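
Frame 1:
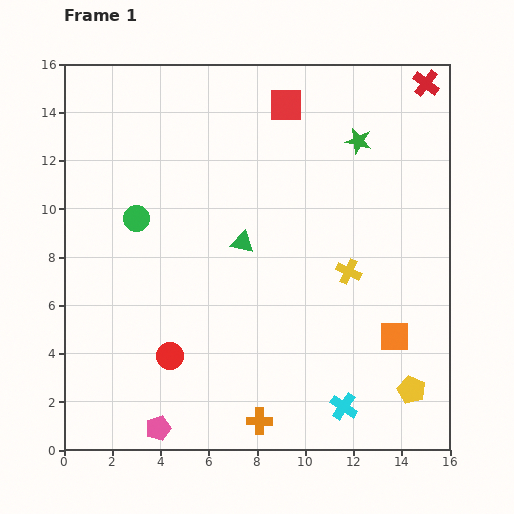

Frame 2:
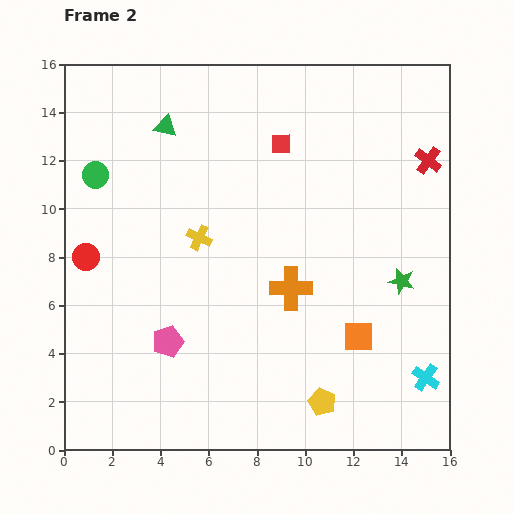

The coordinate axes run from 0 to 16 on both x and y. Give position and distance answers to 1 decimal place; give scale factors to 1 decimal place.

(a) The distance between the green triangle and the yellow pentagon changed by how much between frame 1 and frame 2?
+3.8

Distance in frame 1: 9.3. Distance in frame 2: 13.1.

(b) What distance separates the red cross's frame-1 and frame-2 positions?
3.2

The red cross moved from (15.0, 15.2) to (15.1, 12.0), a distance of √(0.1² + 3.2²) ≈ 3.2.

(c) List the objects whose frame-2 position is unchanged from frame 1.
none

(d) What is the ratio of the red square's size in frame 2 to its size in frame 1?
0.6×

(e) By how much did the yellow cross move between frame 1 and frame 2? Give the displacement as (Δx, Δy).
(-6.2, 1.4)

The yellow cross was at (11.8, 7.4) in frame 1 and (5.6, 8.8) in frame 2.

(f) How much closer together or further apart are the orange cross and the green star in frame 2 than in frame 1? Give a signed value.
-7.7

Distance in frame 1: 12.3. Distance in frame 2: 4.6.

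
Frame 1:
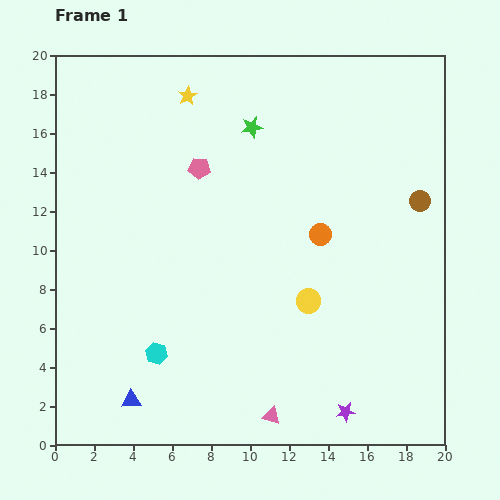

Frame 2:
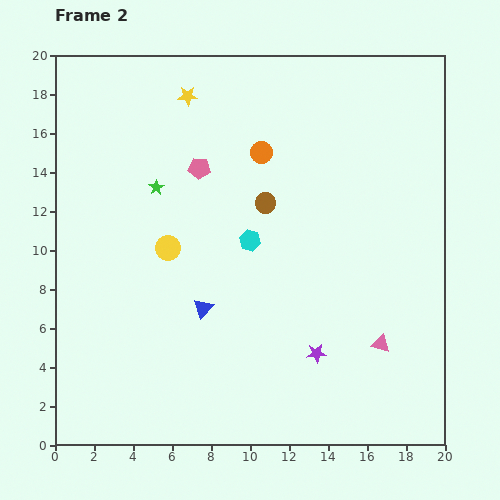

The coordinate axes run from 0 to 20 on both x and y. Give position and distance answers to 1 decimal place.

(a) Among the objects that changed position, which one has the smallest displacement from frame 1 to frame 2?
the purple star

(moved 3.4)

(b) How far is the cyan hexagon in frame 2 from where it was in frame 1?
7.5

The cyan hexagon moved from (5.2, 4.7) to (10.0, 10.5), a distance of √(4.8² + 5.8²) ≈ 7.5.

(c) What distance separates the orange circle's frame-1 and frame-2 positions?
5.2

The orange circle moved from (13.6, 10.8) to (10.6, 15.0), a distance of √(3.0² + 4.2²) ≈ 5.2.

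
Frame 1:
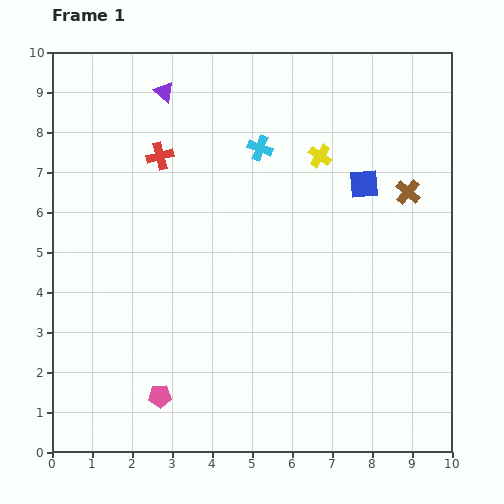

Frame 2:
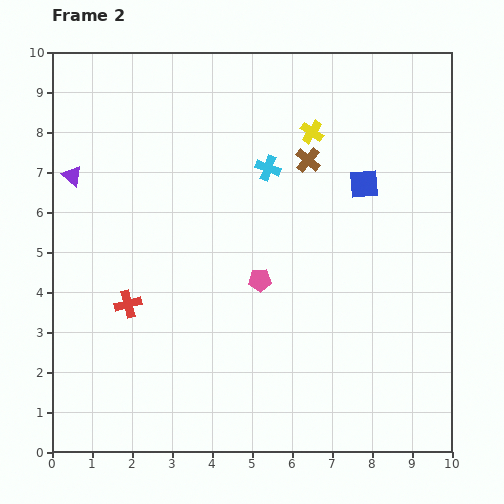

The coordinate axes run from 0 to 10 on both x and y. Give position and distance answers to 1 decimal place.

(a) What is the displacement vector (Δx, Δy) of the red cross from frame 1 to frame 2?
(-0.8, -3.7)

The red cross was at (2.7, 7.4) in frame 1 and (1.9, 3.7) in frame 2.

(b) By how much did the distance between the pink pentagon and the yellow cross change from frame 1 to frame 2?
-3.3

Distance in frame 1: 7.2. Distance in frame 2: 3.9.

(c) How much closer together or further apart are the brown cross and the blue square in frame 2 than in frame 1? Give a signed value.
+0.4

Distance in frame 1: 1.1. Distance in frame 2: 1.5.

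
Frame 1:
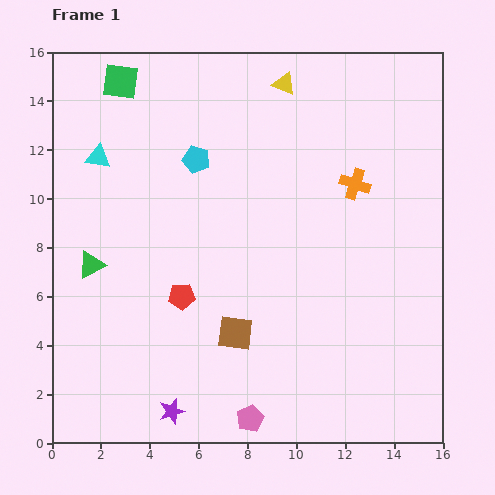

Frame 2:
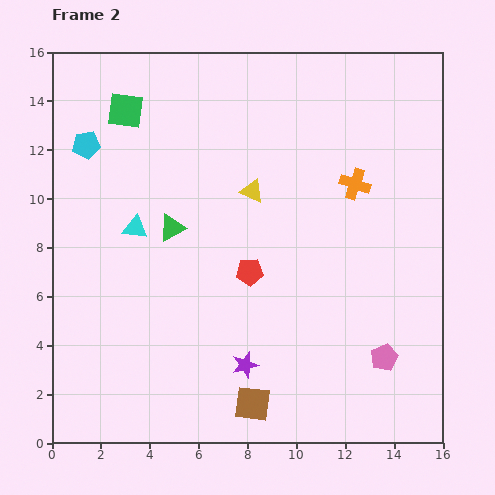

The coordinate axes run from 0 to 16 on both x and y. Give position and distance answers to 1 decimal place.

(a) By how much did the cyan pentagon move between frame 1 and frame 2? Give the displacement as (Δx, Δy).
(-4.5, 0.6)

The cyan pentagon was at (5.9, 11.6) in frame 1 and (1.4, 12.2) in frame 2.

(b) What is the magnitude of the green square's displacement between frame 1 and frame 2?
1.2

The green square moved from (2.8, 14.8) to (3.0, 13.6), a distance of √(0.2² + 1.2²) ≈ 1.2.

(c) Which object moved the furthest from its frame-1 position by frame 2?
the pink pentagon

(moved 6.0; next 4.6)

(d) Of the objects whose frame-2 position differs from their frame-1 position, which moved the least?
the green square

(moved 1.2)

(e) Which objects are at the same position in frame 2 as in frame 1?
the orange cross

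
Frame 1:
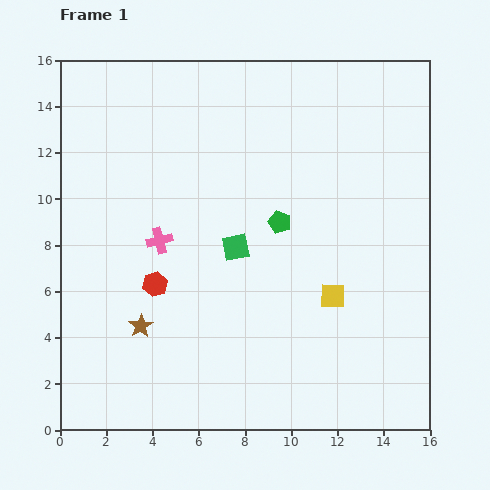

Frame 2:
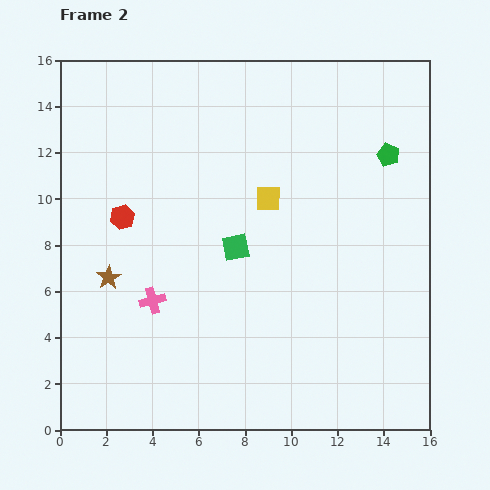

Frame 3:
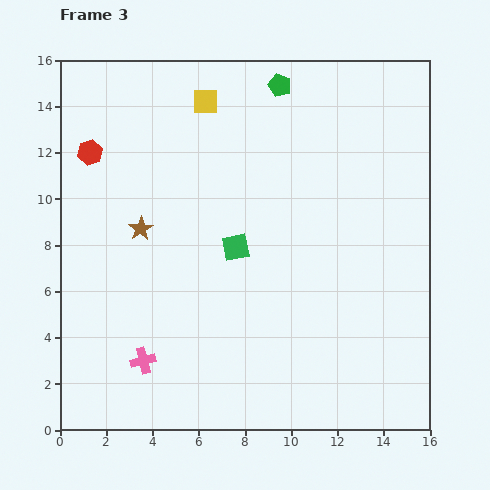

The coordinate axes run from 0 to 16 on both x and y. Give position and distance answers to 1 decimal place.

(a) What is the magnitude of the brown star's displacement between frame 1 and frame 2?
2.5

The brown star moved from (3.5, 4.5) to (2.1, 6.6), a distance of √(1.4² + 2.1²) ≈ 2.5.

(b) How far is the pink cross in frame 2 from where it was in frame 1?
2.6

The pink cross moved from (4.3, 8.2) to (4.0, 5.6), a distance of √(0.3² + 2.6²) ≈ 2.6.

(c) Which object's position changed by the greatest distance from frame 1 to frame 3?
the yellow square

(moved 10.0; next 6.4)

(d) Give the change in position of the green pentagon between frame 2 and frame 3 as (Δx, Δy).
(-4.7, 3.0)

The green pentagon was at (14.2, 11.9) in frame 2 and (9.5, 14.9) in frame 3.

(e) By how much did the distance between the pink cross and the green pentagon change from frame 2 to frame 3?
+1.3

Distance in frame 2: 12.0. Distance in frame 3: 13.3.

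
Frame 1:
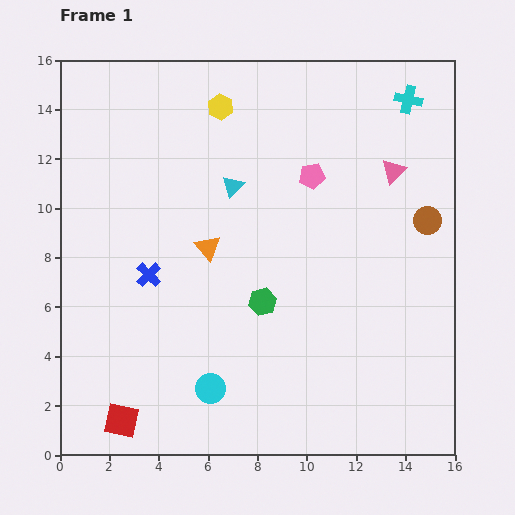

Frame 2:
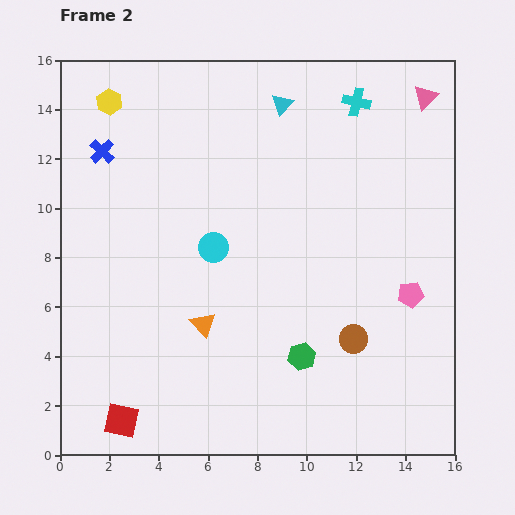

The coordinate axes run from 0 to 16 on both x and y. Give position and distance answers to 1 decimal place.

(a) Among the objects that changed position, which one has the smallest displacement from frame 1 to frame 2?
the cyan cross

(moved 2.1)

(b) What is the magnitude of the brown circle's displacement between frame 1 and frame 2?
5.7

The brown circle moved from (14.9, 9.5) to (11.9, 4.7), a distance of √(3.0² + 4.8²) ≈ 5.7.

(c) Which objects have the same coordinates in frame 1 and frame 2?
the red square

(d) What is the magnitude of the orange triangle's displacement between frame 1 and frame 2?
3.1

The orange triangle moved from (6.0, 8.4) to (5.8, 5.3), a distance of √(0.2² + 3.1²) ≈ 3.1.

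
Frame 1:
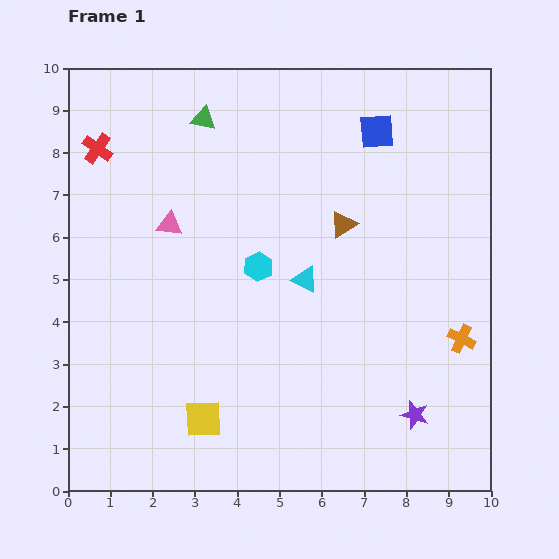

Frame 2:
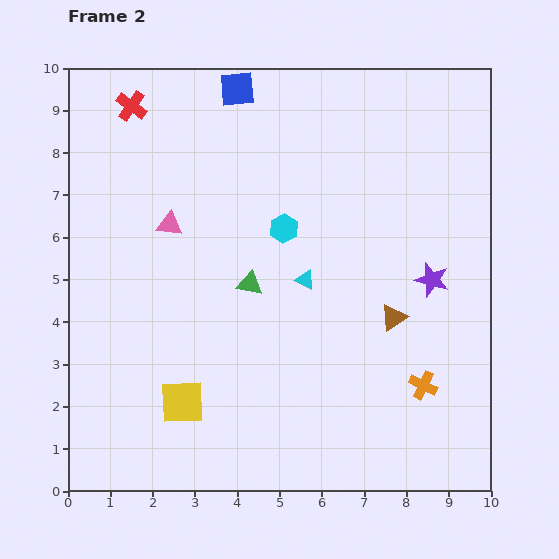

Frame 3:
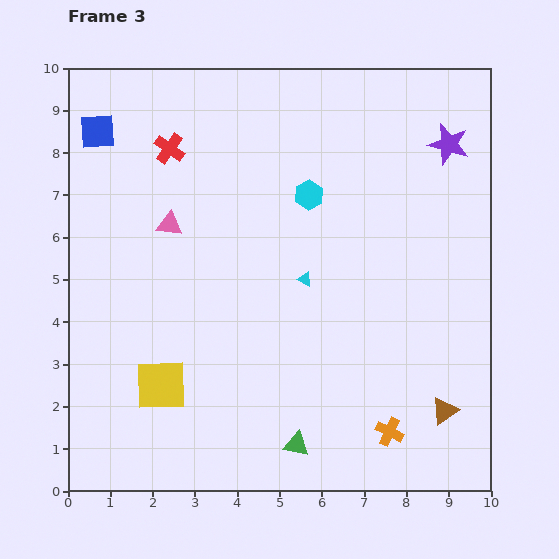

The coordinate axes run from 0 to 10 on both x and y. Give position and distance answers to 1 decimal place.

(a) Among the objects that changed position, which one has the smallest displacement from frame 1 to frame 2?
the yellow square

(moved 0.6)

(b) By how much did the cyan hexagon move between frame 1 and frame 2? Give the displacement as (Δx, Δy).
(0.6, 0.9)

The cyan hexagon was at (4.5, 5.3) in frame 1 and (5.1, 6.2) in frame 2.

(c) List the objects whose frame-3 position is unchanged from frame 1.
the pink triangle, the cyan triangle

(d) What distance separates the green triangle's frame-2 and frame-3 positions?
4.0

The green triangle moved from (4.3, 4.9) to (5.4, 1.1), a distance of √(1.1² + 3.8²) ≈ 4.0.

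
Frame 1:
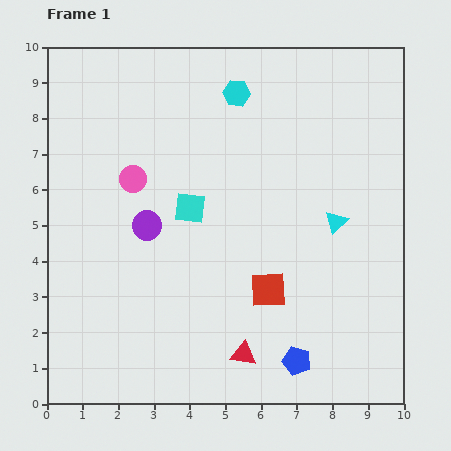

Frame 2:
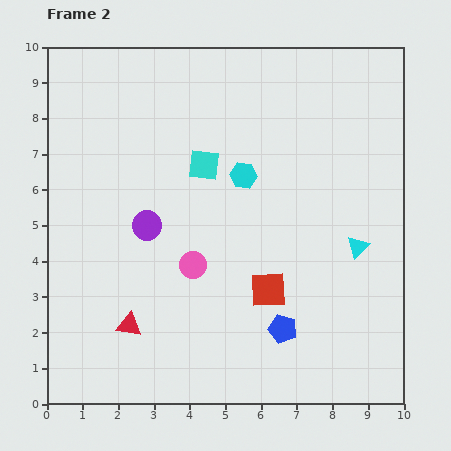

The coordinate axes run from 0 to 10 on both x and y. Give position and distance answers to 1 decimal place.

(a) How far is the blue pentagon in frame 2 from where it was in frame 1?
1.0

The blue pentagon moved from (7.0, 1.2) to (6.6, 2.1), a distance of √(0.4² + 0.9²) ≈ 1.0.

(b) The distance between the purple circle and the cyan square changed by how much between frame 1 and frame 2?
+1.0

Distance in frame 1: 1.3. Distance in frame 2: 2.3.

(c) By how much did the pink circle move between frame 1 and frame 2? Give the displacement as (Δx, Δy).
(1.7, -2.4)

The pink circle was at (2.4, 6.3) in frame 1 and (4.1, 3.9) in frame 2.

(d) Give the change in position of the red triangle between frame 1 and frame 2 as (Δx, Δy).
(-3.2, 0.8)

The red triangle was at (5.5, 1.4) in frame 1 and (2.3, 2.2) in frame 2.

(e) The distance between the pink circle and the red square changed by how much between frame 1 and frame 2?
-2.7

Distance in frame 1: 4.9. Distance in frame 2: 2.2.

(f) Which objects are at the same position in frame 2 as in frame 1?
the red square, the purple circle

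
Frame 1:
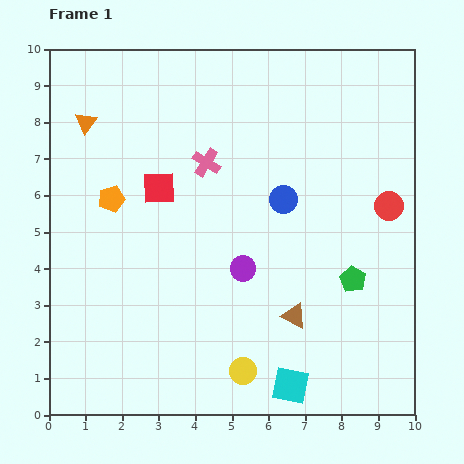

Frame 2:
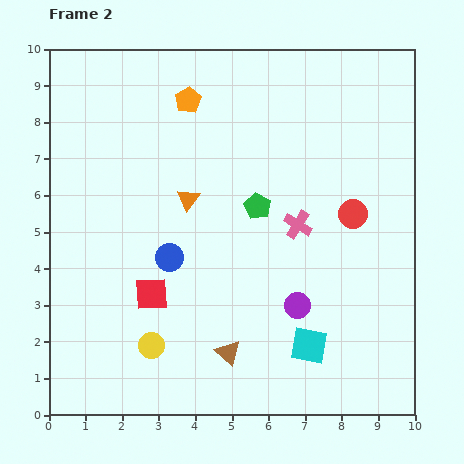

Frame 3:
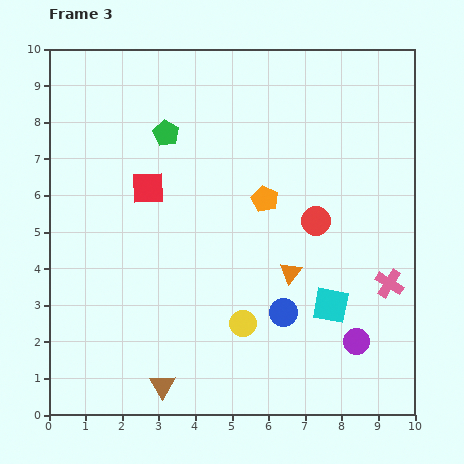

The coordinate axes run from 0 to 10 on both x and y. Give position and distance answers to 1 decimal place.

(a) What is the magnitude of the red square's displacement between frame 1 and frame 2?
2.9

The red square moved from (3.0, 6.2) to (2.8, 3.3), a distance of √(0.2² + 2.9²) ≈ 2.9.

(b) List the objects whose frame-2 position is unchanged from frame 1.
none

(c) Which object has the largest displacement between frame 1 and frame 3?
the orange triangle

(moved 6.9; next 6.5)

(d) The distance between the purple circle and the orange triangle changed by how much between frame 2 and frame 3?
-1.6

Distance in frame 2: 4.2. Distance in frame 3: 2.6.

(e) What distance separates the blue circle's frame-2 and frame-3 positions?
3.4

The blue circle moved from (3.3, 4.3) to (6.4, 2.8), a distance of √(3.1² + 1.5²) ≈ 3.4.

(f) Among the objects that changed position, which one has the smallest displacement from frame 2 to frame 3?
the red circle

(moved 1.0)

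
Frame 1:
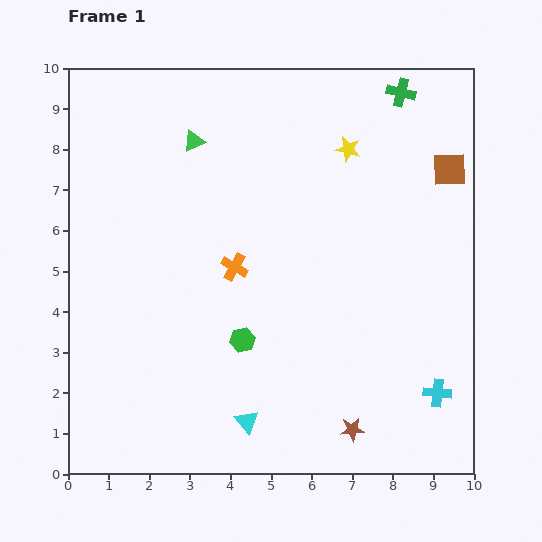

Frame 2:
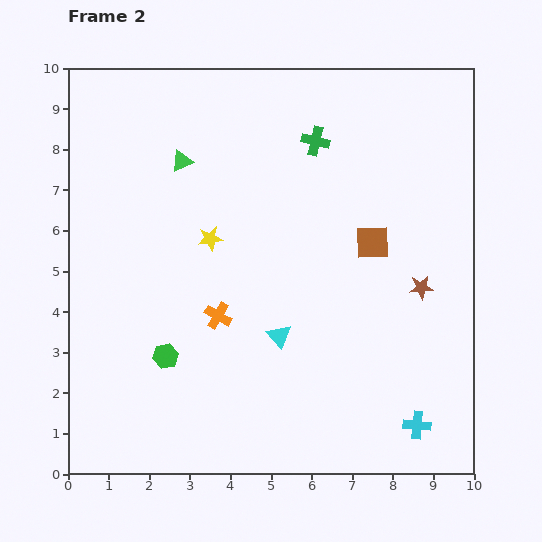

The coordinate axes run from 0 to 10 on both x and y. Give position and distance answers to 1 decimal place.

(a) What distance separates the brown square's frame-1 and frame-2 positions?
2.6

The brown square moved from (9.4, 7.5) to (7.5, 5.7), a distance of √(1.9² + 1.8²) ≈ 2.6.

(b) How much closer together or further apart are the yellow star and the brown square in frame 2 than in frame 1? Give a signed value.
+1.5

Distance in frame 1: 2.5. Distance in frame 2: 4.0.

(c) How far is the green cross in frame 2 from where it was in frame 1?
2.4

The green cross moved from (8.2, 9.4) to (6.1, 8.2), a distance of √(2.1² + 1.2²) ≈ 2.4.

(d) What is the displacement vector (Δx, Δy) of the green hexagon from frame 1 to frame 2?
(-1.9, -0.4)

The green hexagon was at (4.3, 3.3) in frame 1 and (2.4, 2.9) in frame 2.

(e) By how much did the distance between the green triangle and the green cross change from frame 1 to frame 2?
-1.9

Distance in frame 1: 5.2. Distance in frame 2: 3.3.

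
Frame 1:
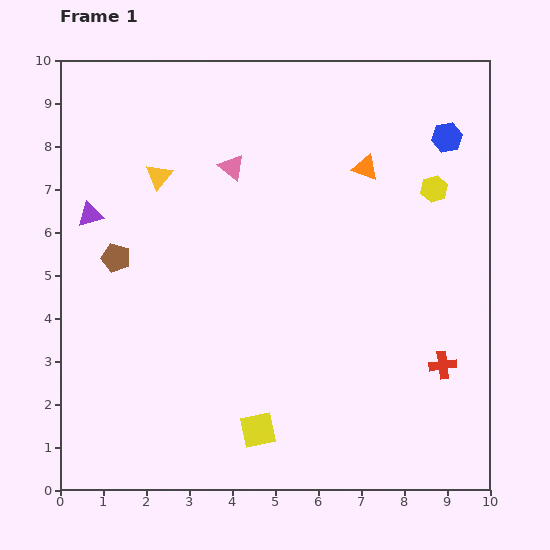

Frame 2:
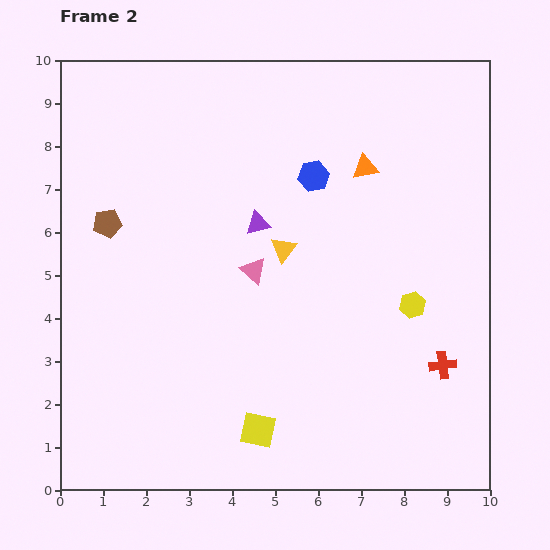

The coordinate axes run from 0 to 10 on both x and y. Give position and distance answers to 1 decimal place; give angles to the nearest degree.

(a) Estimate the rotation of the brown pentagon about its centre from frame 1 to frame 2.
26° counter-clockwise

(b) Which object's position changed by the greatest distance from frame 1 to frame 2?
the purple triangle

(moved 3.9; next 3.4)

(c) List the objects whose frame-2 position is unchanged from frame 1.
the red cross, the yellow square, the orange triangle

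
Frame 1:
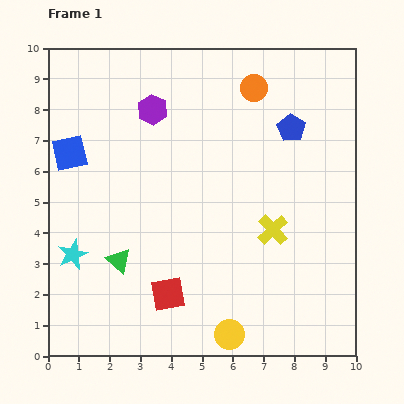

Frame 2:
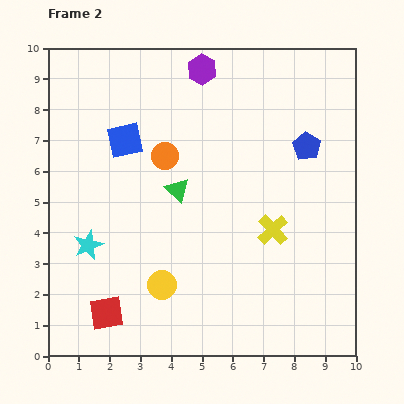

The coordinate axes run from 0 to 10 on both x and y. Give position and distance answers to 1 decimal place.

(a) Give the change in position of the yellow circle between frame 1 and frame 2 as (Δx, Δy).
(-2.2, 1.6)

The yellow circle was at (5.9, 0.7) in frame 1 and (3.7, 2.3) in frame 2.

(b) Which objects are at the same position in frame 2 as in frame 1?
the yellow cross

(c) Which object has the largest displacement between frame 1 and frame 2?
the orange circle

(moved 3.6; next 3.0)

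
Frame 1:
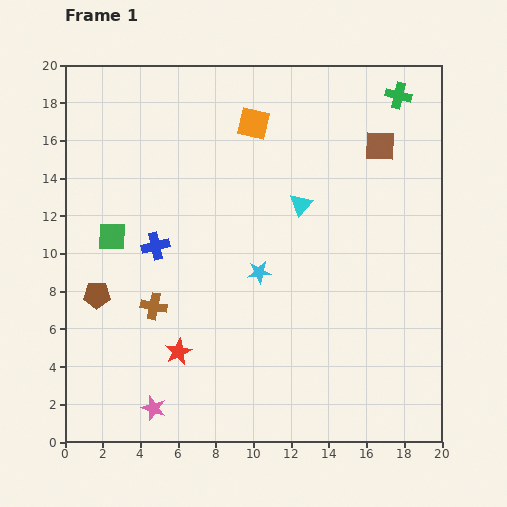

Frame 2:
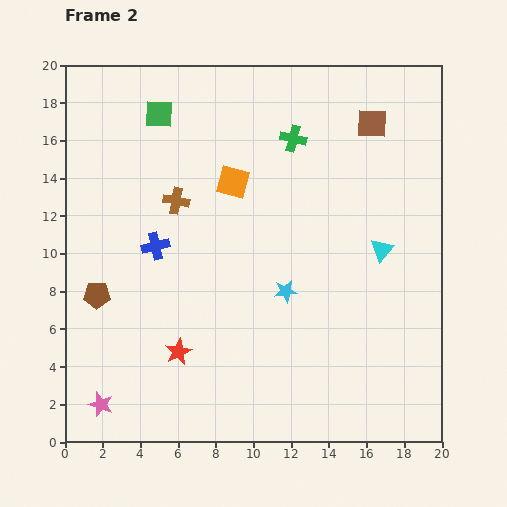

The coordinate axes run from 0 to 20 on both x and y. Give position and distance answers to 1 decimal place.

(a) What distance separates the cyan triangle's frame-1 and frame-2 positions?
4.9

The cyan triangle moved from (12.5, 12.6) to (16.8, 10.2), a distance of √(4.3² + 2.4²) ≈ 4.9.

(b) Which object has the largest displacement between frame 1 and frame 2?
the green square

(moved 7.0; next 6.1)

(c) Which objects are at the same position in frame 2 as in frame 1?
the brown pentagon, the blue cross, the red star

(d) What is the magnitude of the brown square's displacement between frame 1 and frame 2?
1.3

The brown square moved from (16.7, 15.7) to (16.3, 16.9), a distance of √(0.4² + 1.2²) ≈ 1.3.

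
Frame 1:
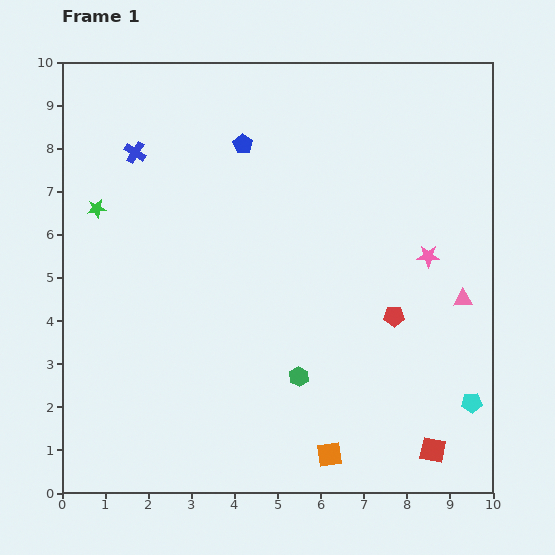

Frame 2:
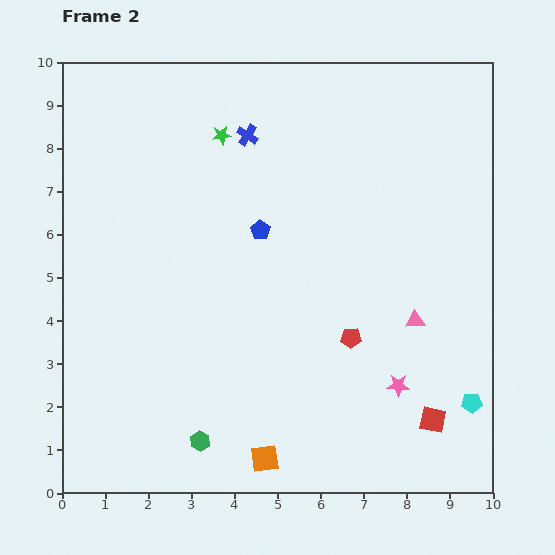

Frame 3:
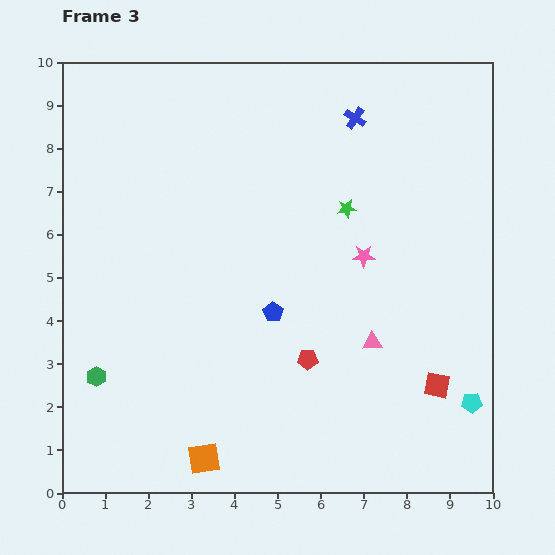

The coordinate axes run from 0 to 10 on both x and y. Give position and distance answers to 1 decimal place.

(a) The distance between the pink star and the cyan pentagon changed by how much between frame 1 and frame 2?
-1.8

Distance in frame 1: 3.5. Distance in frame 2: 1.7.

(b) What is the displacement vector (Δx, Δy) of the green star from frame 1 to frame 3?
(5.8, 0.0)

The green star was at (0.8, 6.6) in frame 1 and (6.6, 6.6) in frame 3.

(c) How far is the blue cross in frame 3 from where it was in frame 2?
2.5

The blue cross moved from (4.3, 8.3) to (6.8, 8.7), a distance of √(2.5² + 0.4²) ≈ 2.5.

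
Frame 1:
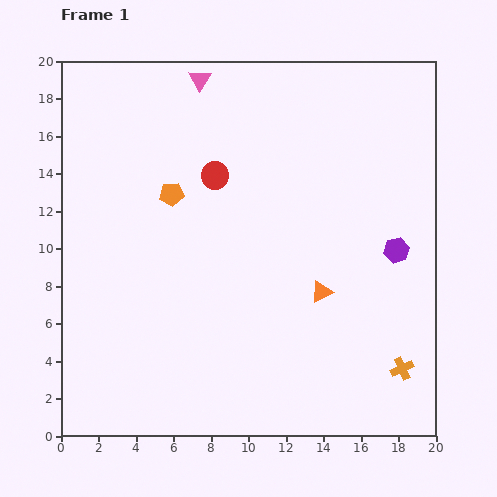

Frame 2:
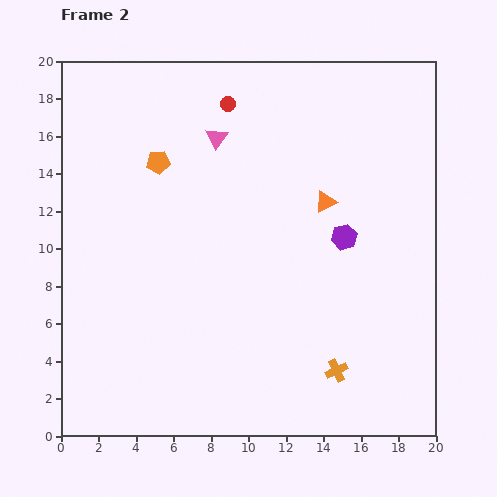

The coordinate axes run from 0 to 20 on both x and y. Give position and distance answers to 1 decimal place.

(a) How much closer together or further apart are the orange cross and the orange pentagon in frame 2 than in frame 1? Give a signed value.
-0.8

Distance in frame 1: 15.4. Distance in frame 2: 14.6.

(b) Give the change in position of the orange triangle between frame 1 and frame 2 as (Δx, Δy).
(0.2, 4.8)

The orange triangle was at (13.9, 7.7) in frame 1 and (14.1, 12.5) in frame 2.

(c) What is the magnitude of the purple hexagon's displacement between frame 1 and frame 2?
2.9

The purple hexagon moved from (17.9, 9.9) to (15.1, 10.6), a distance of √(2.8² + 0.7²) ≈ 2.9.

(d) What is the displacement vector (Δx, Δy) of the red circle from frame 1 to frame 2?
(0.7, 3.8)

The red circle was at (8.2, 13.9) in frame 1 and (8.9, 17.7) in frame 2.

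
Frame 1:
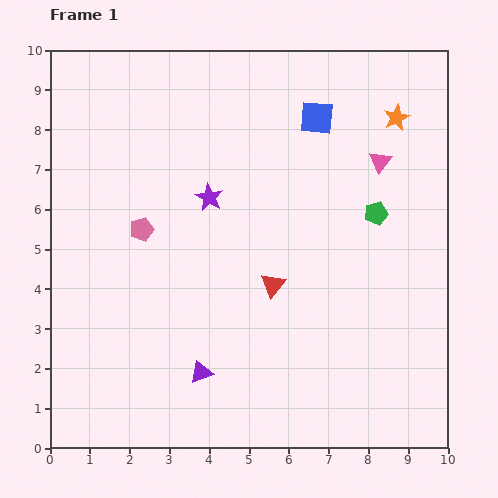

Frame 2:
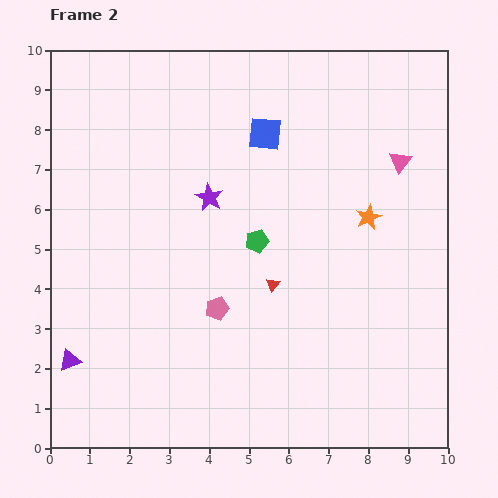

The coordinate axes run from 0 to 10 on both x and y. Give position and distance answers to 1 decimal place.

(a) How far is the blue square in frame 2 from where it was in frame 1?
1.4

The blue square moved from (6.7, 8.3) to (5.4, 7.9), a distance of √(1.3² + 0.4²) ≈ 1.4.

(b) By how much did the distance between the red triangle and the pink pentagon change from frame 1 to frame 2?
-2.1

Distance in frame 1: 3.6. Distance in frame 2: 1.5.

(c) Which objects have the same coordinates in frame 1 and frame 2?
the red triangle, the purple star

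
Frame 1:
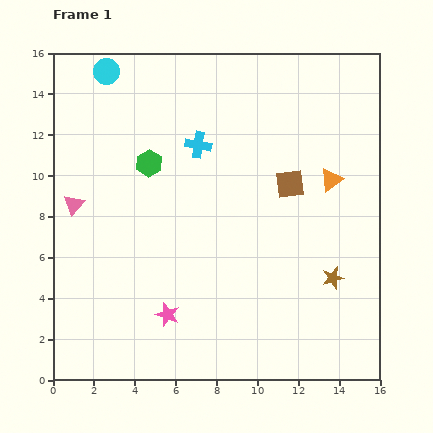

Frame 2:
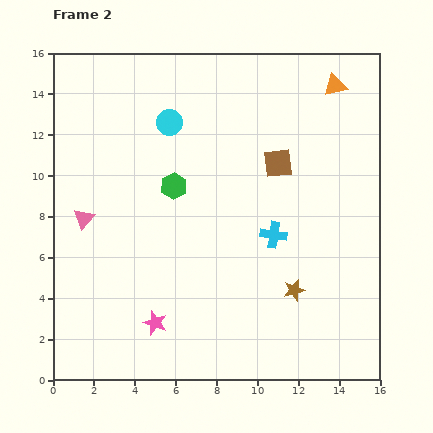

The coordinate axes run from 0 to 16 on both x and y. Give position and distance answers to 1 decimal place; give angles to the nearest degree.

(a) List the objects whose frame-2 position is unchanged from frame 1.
none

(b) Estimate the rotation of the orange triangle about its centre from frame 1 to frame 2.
22° clockwise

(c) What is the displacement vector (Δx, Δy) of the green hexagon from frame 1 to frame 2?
(1.2, -1.1)

The green hexagon was at (4.7, 10.6) in frame 1 and (5.9, 9.5) in frame 2.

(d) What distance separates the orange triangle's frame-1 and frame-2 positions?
4.6

The orange triangle moved from (13.6, 9.8) to (13.8, 14.4), a distance of √(0.2² + 4.6²) ≈ 4.6.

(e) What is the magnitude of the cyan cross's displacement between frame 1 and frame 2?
5.7

The cyan cross moved from (7.1, 11.5) to (10.8, 7.1), a distance of √(3.7² + 4.4²) ≈ 5.7.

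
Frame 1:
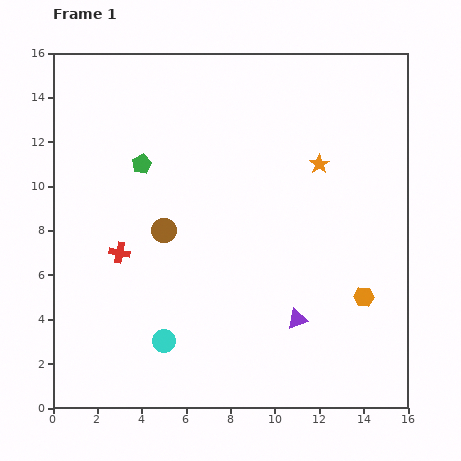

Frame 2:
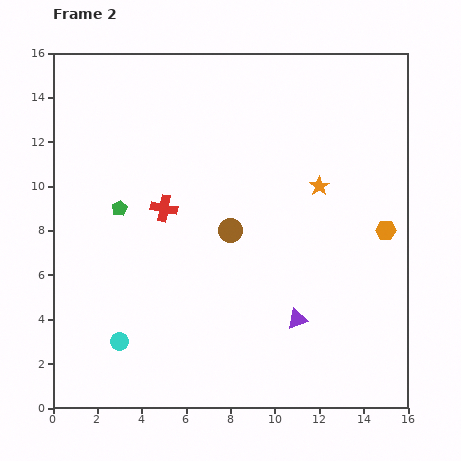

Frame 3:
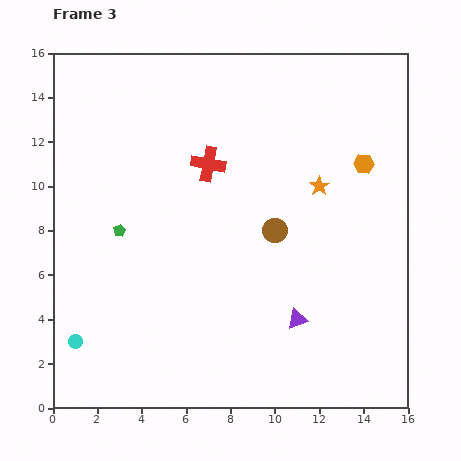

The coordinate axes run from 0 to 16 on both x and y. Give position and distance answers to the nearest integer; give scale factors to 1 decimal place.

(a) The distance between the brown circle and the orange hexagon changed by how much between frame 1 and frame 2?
-2

Distance in frame 1: 9. Distance in frame 2: 7.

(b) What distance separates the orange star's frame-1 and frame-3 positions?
1

The orange star moved from (12, 11) to (12, 10), a distance of √(0² + 1²) ≈ 1.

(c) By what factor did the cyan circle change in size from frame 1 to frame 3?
0.6×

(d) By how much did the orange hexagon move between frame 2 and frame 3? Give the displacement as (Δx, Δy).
(-1, 3)

The orange hexagon was at (15, 8) in frame 2 and (14, 11) in frame 3.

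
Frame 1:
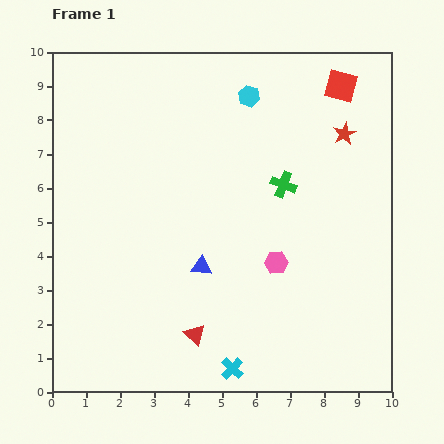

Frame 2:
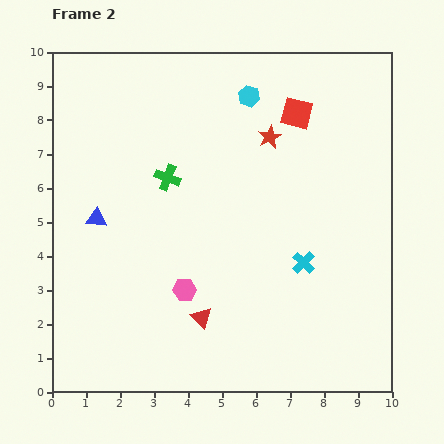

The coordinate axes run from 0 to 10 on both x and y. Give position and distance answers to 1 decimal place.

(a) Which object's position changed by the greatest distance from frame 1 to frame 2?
the cyan cross

(moved 3.7; next 3.4)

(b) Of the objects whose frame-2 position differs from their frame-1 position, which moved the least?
the red triangle

(moved 0.5)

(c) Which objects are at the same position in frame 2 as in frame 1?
the cyan hexagon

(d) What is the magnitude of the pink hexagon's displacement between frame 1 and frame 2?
2.8

The pink hexagon moved from (6.6, 3.8) to (3.9, 3.0), a distance of √(2.7² + 0.8²) ≈ 2.8.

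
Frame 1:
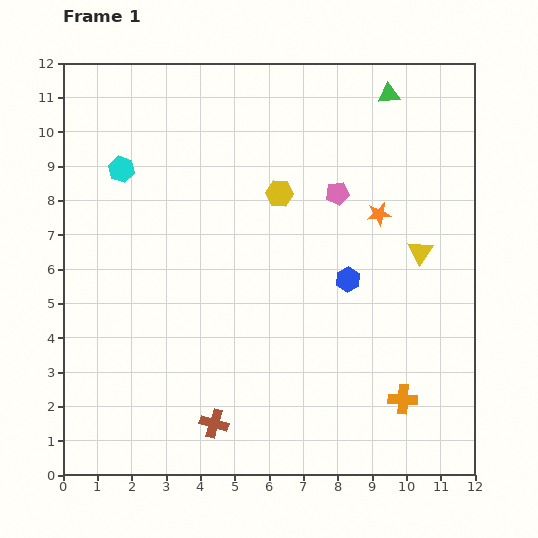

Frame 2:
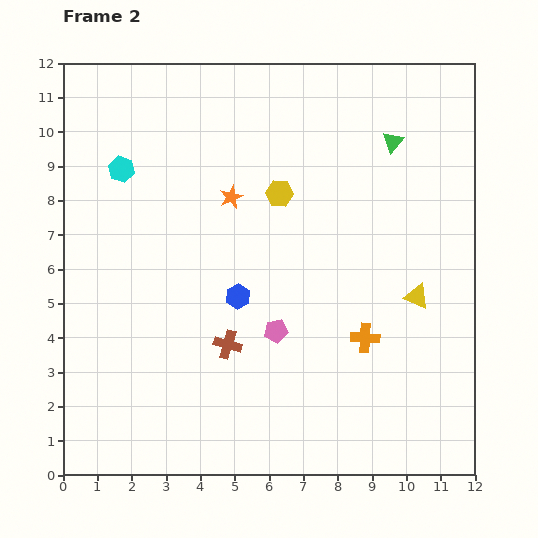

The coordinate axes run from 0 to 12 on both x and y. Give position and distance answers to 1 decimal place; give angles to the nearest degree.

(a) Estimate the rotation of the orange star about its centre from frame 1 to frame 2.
16° counter-clockwise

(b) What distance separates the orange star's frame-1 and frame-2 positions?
4.3

The orange star moved from (9.2, 7.6) to (4.9, 8.1), a distance of √(4.3² + 0.5²) ≈ 4.3.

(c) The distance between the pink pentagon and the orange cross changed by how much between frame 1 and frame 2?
-3.7

Distance in frame 1: 6.3. Distance in frame 2: 2.6.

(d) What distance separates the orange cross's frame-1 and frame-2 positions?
2.1

The orange cross moved from (9.9, 2.2) to (8.8, 4.0), a distance of √(1.1² + 1.8²) ≈ 2.1.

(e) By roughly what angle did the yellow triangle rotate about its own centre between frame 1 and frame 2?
41° counter-clockwise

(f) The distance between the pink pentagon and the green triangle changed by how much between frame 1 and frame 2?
+3.2

Distance in frame 1: 3.3. Distance in frame 2: 6.5.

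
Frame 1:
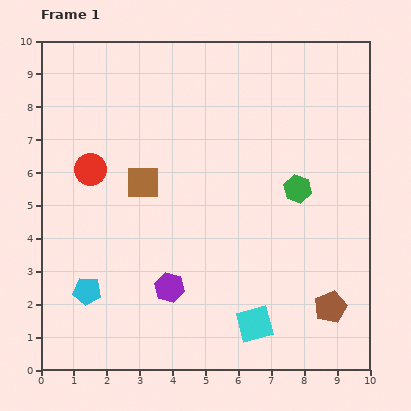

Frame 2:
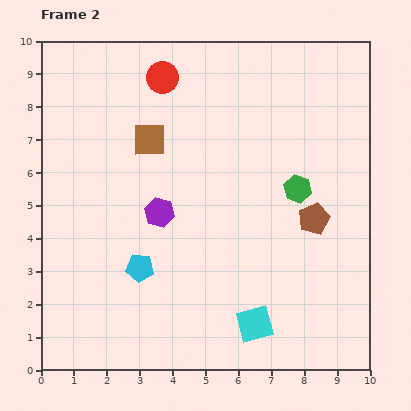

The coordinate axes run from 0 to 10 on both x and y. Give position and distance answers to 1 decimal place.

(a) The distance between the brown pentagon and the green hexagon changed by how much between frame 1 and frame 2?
-2.7

Distance in frame 1: 3.7. Distance in frame 2: 1.0.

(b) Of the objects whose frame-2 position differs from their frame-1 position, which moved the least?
the brown square

(moved 1.3)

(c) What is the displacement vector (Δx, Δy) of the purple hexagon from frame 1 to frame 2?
(-0.3, 2.3)

The purple hexagon was at (3.9, 2.5) in frame 1 and (3.6, 4.8) in frame 2.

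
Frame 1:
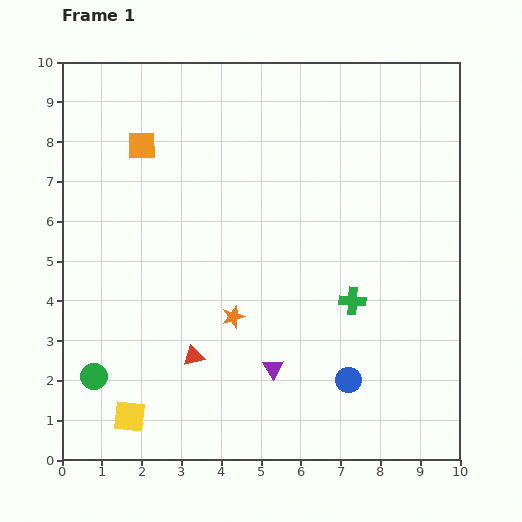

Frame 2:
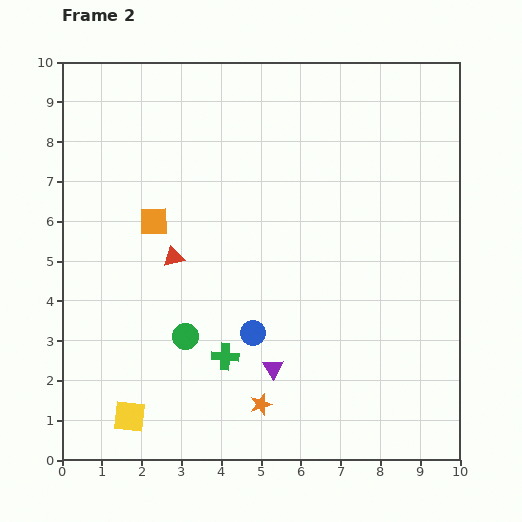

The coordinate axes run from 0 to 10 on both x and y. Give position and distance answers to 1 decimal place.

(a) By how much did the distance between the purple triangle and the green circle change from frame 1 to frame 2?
-2.2

Distance in frame 1: 4.5. Distance in frame 2: 2.3.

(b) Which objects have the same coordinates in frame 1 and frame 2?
the purple triangle, the yellow square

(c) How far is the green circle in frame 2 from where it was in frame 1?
2.5

The green circle moved from (0.8, 2.1) to (3.1, 3.1), a distance of √(2.3² + 1.0²) ≈ 2.5.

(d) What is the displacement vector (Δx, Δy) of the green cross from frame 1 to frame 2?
(-3.2, -1.4)

The green cross was at (7.3, 4.0) in frame 1 and (4.1, 2.6) in frame 2.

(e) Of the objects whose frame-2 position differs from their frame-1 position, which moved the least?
the orange square

(moved 1.9)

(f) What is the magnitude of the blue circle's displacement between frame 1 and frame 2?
2.7

The blue circle moved from (7.2, 2.0) to (4.8, 3.2), a distance of √(2.4² + 1.2²) ≈ 2.7.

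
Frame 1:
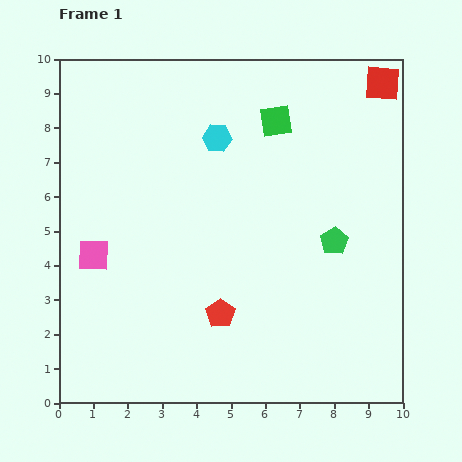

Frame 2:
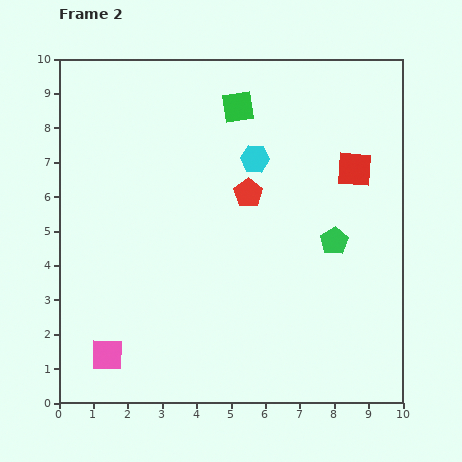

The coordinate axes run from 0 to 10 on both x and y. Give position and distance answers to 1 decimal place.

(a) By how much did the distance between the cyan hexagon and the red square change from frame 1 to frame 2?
-2.2

Distance in frame 1: 5.1. Distance in frame 2: 2.9.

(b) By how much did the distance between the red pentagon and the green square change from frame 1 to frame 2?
-3.3

Distance in frame 1: 5.8. Distance in frame 2: 2.5.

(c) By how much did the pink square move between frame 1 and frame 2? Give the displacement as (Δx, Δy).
(0.4, -2.9)

The pink square was at (1.0, 4.3) in frame 1 and (1.4, 1.4) in frame 2.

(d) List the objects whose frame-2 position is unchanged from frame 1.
the green pentagon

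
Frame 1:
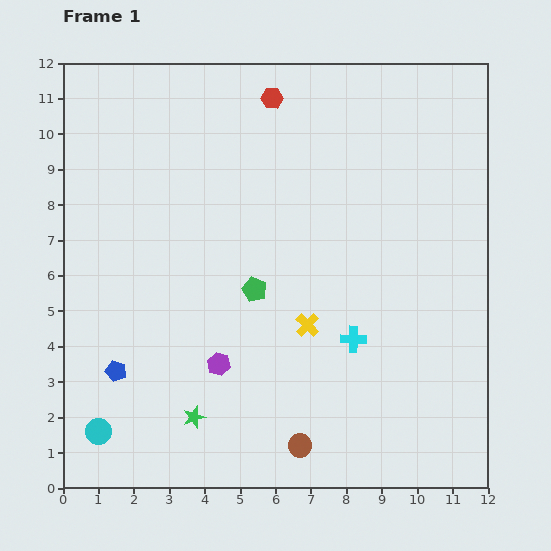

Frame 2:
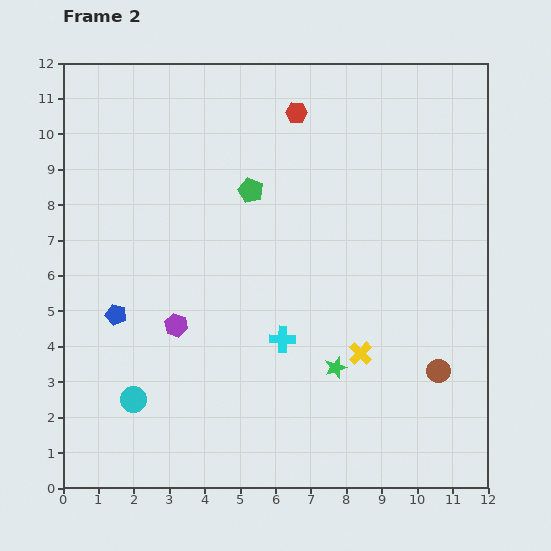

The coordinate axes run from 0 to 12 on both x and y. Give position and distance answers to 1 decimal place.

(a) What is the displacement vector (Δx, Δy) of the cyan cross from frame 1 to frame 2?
(-2.0, 0.0)

The cyan cross was at (8.2, 4.2) in frame 1 and (6.2, 4.2) in frame 2.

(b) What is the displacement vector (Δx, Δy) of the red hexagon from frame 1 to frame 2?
(0.7, -0.4)

The red hexagon was at (5.9, 11.0) in frame 1 and (6.6, 10.6) in frame 2.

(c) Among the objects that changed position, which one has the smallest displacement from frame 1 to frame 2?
the red hexagon

(moved 0.8)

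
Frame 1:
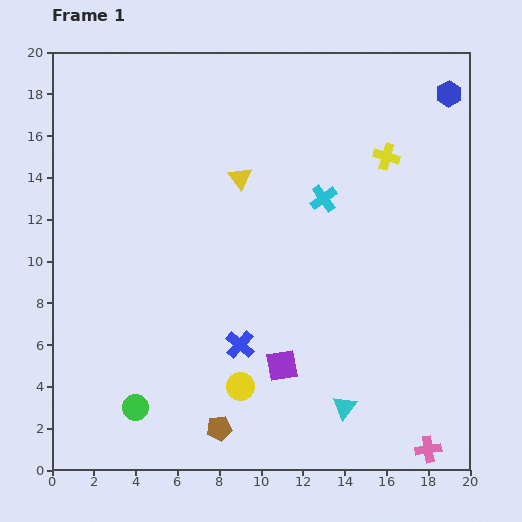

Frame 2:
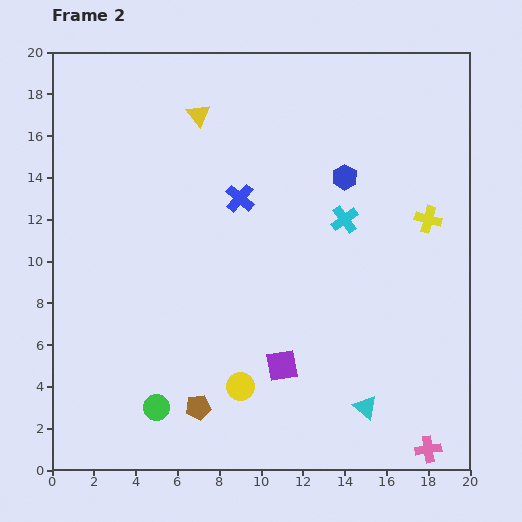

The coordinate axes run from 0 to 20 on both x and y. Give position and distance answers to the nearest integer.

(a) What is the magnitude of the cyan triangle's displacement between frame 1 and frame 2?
1

The cyan triangle moved from (14, 3) to (15, 3), a distance of √(1² + 0²) ≈ 1.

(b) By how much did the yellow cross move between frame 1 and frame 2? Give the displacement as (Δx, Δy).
(2, -3)

The yellow cross was at (16, 15) in frame 1 and (18, 12) in frame 2.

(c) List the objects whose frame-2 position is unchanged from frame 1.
the purple square, the yellow circle, the pink cross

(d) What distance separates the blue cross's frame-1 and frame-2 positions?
7

The blue cross moved from (9, 6) to (9, 13), a distance of √(0² + 7²) ≈ 7.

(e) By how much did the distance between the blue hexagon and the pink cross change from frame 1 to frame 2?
-3

Distance in frame 1: 17. Distance in frame 2: 14.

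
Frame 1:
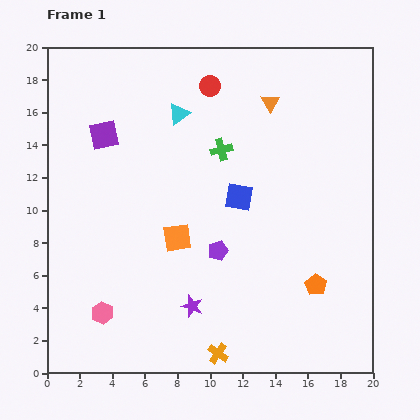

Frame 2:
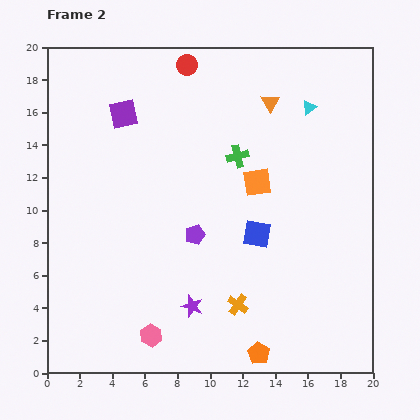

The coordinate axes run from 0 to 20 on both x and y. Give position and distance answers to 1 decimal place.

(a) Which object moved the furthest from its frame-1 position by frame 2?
the cyan triangle

(moved 8.0; next 6.0)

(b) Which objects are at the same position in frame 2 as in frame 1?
the purple star, the orange triangle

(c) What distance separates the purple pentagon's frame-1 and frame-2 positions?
1.7

The purple pentagon moved from (10.5, 7.5) to (9.1, 8.5), a distance of √(1.4² + 1.0²) ≈ 1.7.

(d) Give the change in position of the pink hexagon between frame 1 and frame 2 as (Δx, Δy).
(3.0, -1.4)

The pink hexagon was at (3.4, 3.7) in frame 1 and (6.4, 2.3) in frame 2.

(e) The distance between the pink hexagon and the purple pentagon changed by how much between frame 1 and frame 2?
-1.3

Distance in frame 1: 8.1. Distance in frame 2: 6.8.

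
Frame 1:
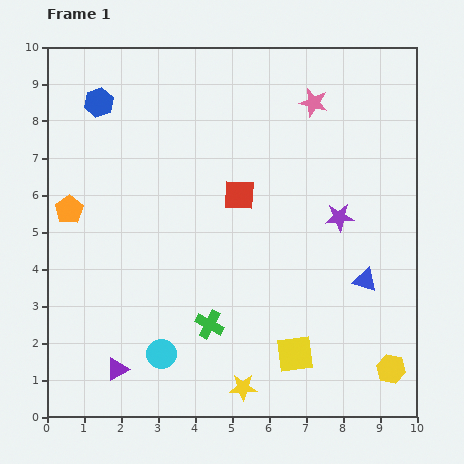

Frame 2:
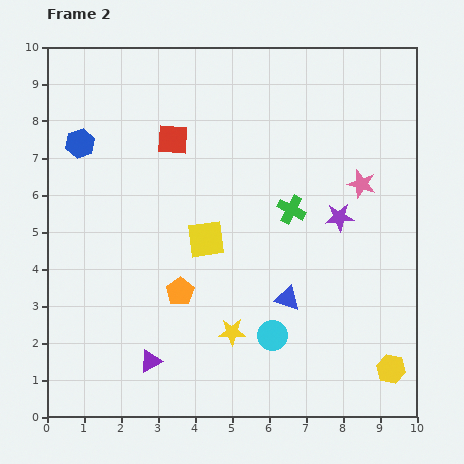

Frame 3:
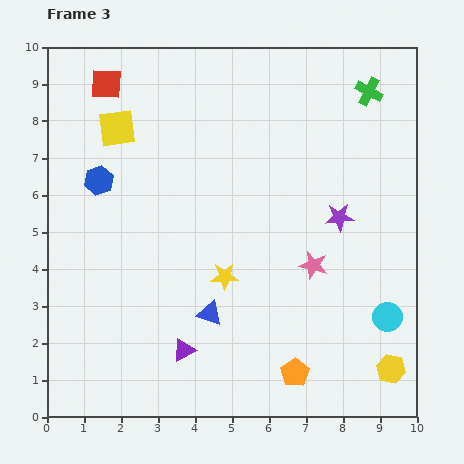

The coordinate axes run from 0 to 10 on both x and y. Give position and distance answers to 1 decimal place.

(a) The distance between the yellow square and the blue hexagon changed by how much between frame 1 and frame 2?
-4.3

Distance in frame 1: 8.6. Distance in frame 2: 4.3.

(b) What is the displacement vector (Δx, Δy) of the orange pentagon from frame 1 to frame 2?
(3.0, -2.2)

The orange pentagon was at (0.6, 5.6) in frame 1 and (3.6, 3.4) in frame 2.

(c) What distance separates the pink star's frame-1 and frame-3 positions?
4.4

The pink star moved from (7.2, 8.5) to (7.2, 4.1), a distance of √(0.0² + 4.4²) ≈ 4.4.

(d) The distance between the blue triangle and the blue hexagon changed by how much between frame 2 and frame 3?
-2.3

Distance in frame 2: 7.0. Distance in frame 3: 4.7.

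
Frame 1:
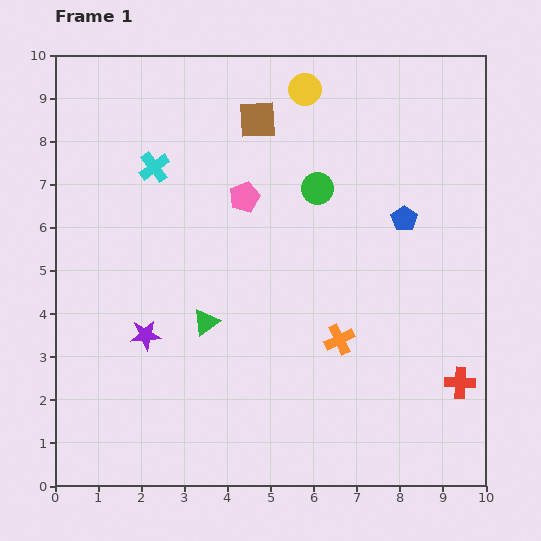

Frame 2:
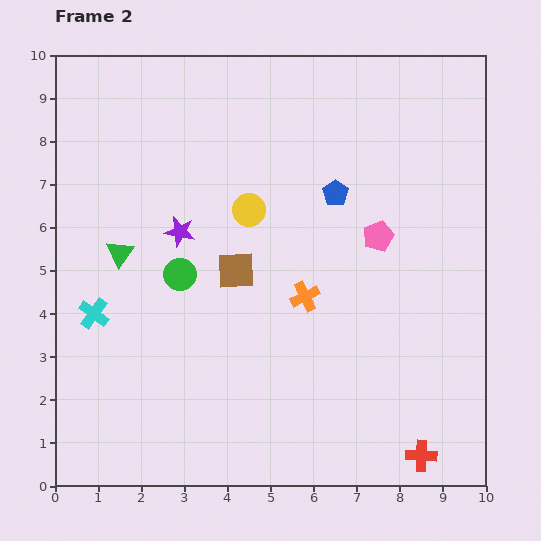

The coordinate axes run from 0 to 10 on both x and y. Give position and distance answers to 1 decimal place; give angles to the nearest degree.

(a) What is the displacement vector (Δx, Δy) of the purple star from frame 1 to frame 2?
(0.8, 2.4)

The purple star was at (2.1, 3.5) in frame 1 and (2.9, 5.9) in frame 2.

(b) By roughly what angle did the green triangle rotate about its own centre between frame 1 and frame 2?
19° counter-clockwise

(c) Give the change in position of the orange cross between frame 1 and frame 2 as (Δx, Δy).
(-0.8, 1.0)

The orange cross was at (6.6, 3.4) in frame 1 and (5.8, 4.4) in frame 2.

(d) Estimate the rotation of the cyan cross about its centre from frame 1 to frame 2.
18° counter-clockwise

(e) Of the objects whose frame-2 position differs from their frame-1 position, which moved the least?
the orange cross

(moved 1.3)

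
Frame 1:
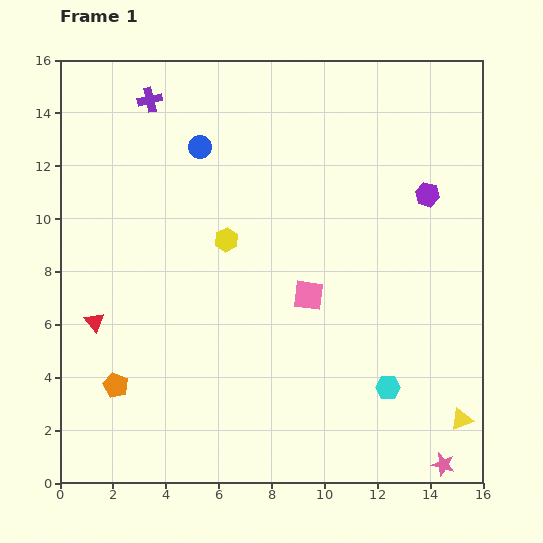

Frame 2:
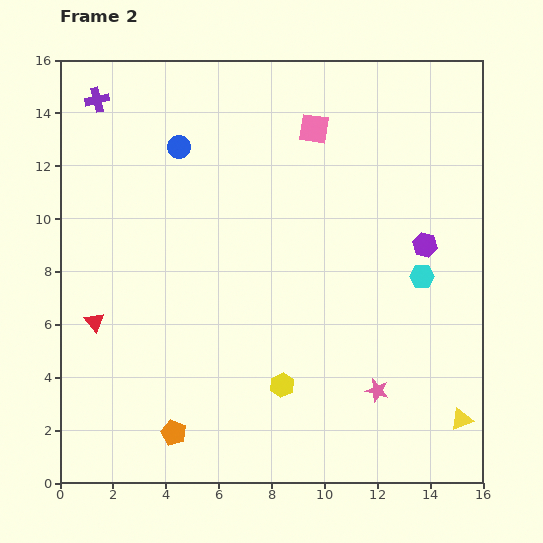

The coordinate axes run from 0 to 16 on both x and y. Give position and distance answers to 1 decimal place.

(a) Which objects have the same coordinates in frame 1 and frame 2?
the red triangle, the yellow triangle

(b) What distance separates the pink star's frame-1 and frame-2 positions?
3.8

The pink star moved from (14.5, 0.7) to (12.0, 3.5), a distance of √(2.5² + 2.8²) ≈ 3.8.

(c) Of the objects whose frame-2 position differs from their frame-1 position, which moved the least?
the blue circle

(moved 0.8)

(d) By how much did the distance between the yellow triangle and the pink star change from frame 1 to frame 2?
+1.6

Distance in frame 1: 1.8. Distance in frame 2: 3.4.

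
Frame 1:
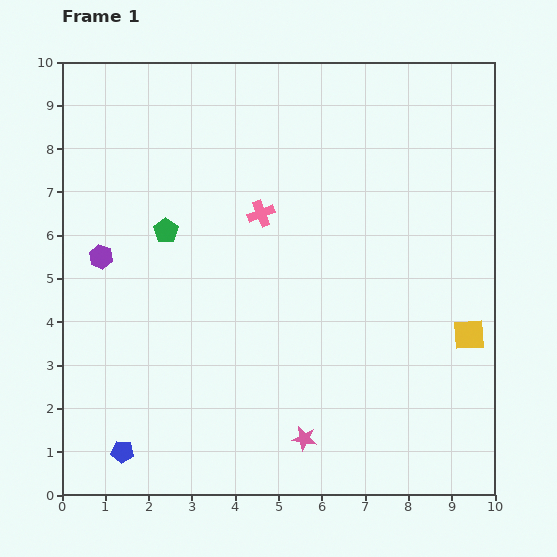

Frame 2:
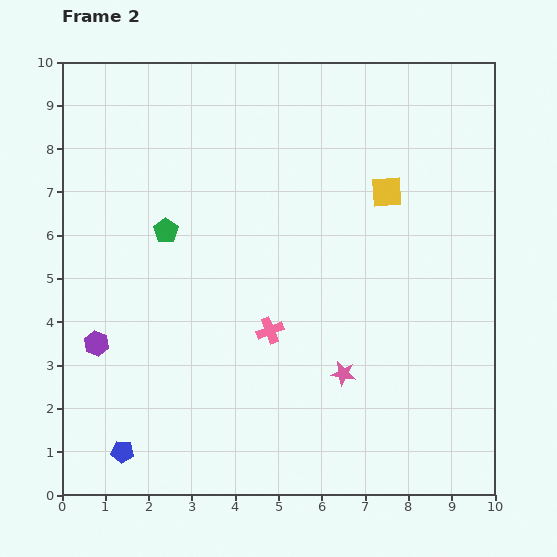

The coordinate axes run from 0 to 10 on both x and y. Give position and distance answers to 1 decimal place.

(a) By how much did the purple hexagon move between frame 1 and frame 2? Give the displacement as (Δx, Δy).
(-0.1, -2.0)

The purple hexagon was at (0.9, 5.5) in frame 1 and (0.8, 3.5) in frame 2.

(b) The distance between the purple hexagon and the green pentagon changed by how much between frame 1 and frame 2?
+1.5

Distance in frame 1: 1.6. Distance in frame 2: 3.1.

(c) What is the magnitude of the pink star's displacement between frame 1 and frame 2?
1.7

The pink star moved from (5.6, 1.3) to (6.5, 2.8), a distance of √(0.9² + 1.5²) ≈ 1.7.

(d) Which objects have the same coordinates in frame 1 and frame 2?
the blue pentagon, the green pentagon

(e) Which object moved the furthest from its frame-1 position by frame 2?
the yellow square

(moved 3.8; next 2.7)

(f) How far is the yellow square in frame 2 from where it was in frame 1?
3.8

The yellow square moved from (9.4, 3.7) to (7.5, 7.0), a distance of √(1.9² + 3.3²) ≈ 3.8.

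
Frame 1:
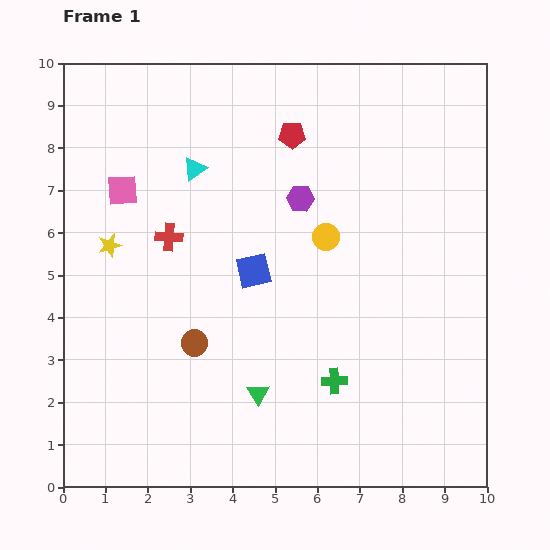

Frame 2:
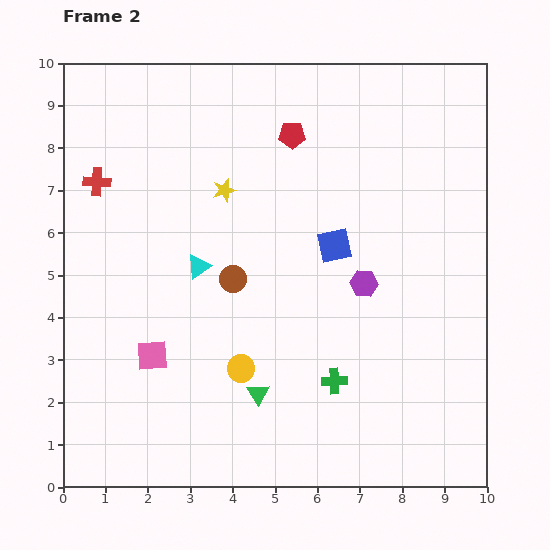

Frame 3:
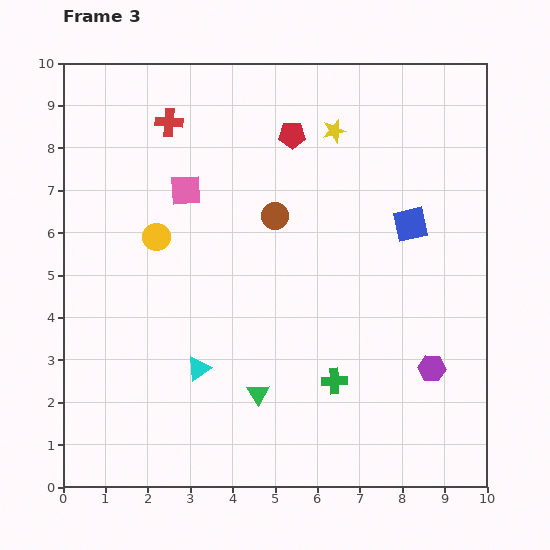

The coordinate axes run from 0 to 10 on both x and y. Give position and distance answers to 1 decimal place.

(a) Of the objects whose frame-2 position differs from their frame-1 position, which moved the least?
the brown circle

(moved 1.7)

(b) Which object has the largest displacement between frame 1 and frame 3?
the yellow star

(moved 5.9; next 5.1)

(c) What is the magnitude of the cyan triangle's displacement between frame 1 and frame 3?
4.7

The cyan triangle moved from (3.1, 7.5) to (3.2, 2.8), a distance of √(0.1² + 4.7²) ≈ 4.7.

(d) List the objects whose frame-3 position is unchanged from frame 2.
the green triangle, the red pentagon, the green cross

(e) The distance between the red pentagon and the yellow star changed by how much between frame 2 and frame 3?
-1.1

Distance in frame 2: 2.1. Distance in frame 3: 1.0.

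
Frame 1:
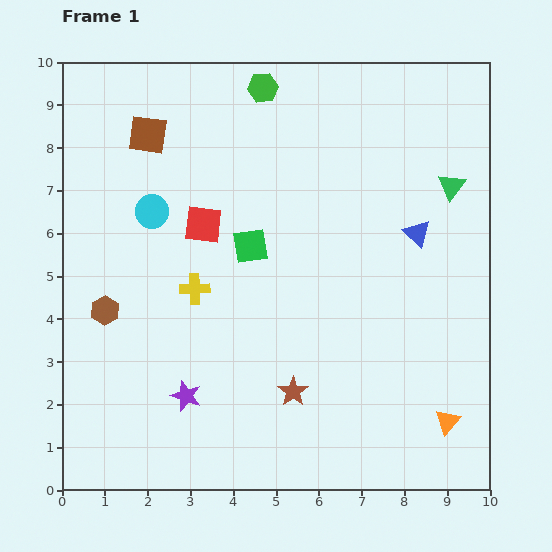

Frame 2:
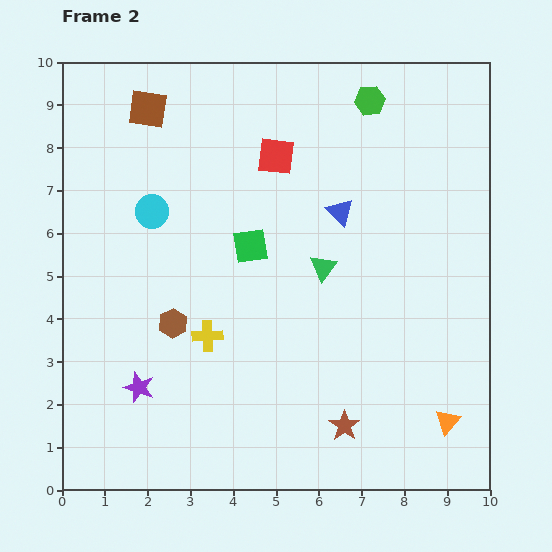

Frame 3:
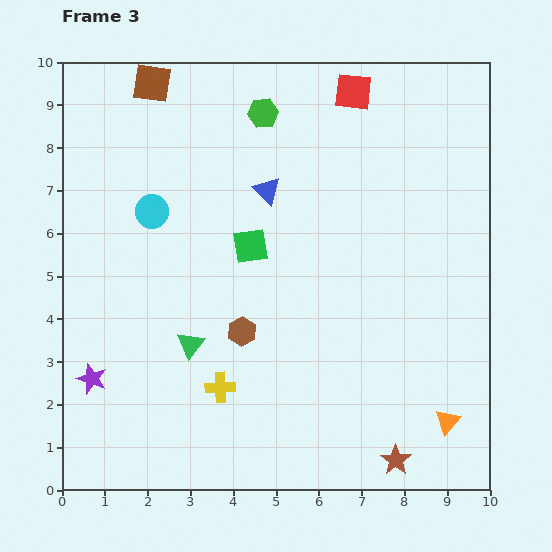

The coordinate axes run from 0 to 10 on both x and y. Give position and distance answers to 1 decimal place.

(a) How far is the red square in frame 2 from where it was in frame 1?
2.3

The red square moved from (3.3, 6.2) to (5.0, 7.8), a distance of √(1.7² + 1.6²) ≈ 2.3.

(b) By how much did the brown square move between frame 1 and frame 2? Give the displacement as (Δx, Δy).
(0.0, 0.6)

The brown square was at (2.0, 8.3) in frame 1 and (2.0, 8.9) in frame 2.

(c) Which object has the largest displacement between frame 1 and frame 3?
the green triangle

(moved 7.1; next 4.7)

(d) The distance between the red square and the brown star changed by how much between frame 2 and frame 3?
+2.2

Distance in frame 2: 6.5. Distance in frame 3: 8.7.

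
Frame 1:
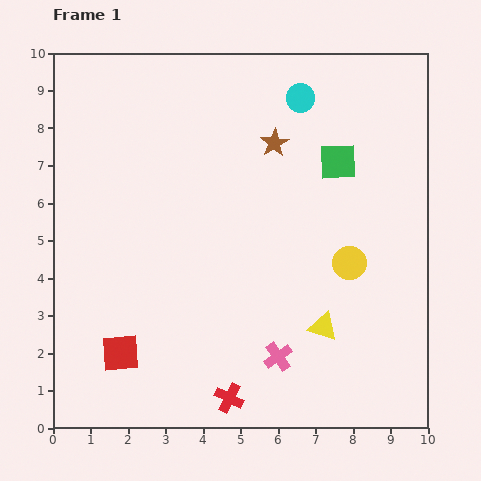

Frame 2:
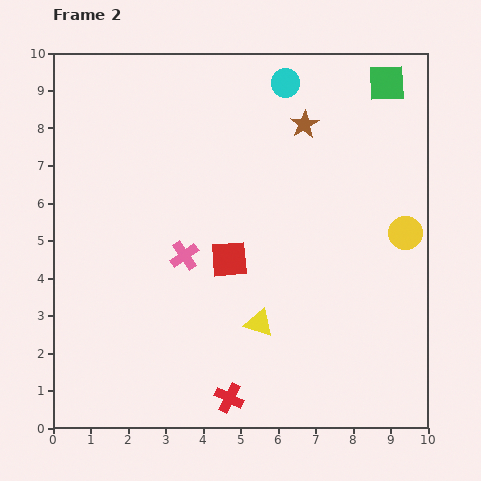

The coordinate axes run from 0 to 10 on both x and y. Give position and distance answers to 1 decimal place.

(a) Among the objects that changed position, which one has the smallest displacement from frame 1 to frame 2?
the cyan circle

(moved 0.6)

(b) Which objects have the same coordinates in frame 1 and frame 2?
the red cross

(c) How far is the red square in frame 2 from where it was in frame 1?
3.8

The red square moved from (1.8, 2.0) to (4.7, 4.5), a distance of √(2.9² + 2.5²) ≈ 3.8.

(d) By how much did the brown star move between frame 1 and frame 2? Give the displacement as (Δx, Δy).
(0.8, 0.5)

The brown star was at (5.9, 7.6) in frame 1 and (6.7, 8.1) in frame 2.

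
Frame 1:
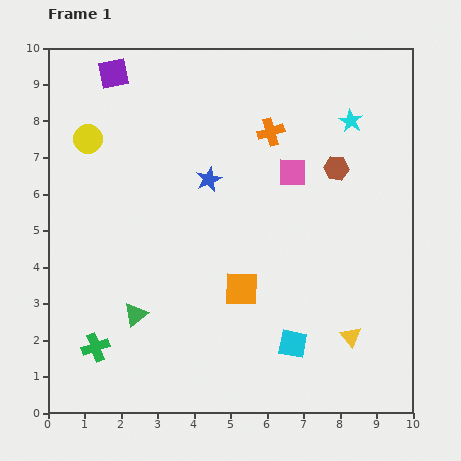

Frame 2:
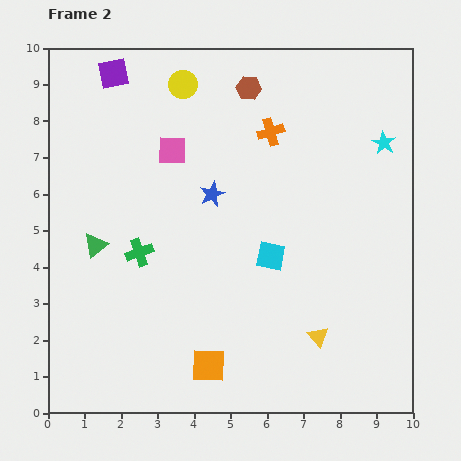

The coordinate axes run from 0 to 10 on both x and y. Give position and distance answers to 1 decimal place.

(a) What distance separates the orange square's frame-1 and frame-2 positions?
2.3

The orange square moved from (5.3, 3.4) to (4.4, 1.3), a distance of √(0.9² + 2.1²) ≈ 2.3.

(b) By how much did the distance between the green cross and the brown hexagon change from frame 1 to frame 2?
-2.8

Distance in frame 1: 8.2. Distance in frame 2: 5.4.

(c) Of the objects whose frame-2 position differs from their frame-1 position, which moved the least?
the blue star

(moved 0.4)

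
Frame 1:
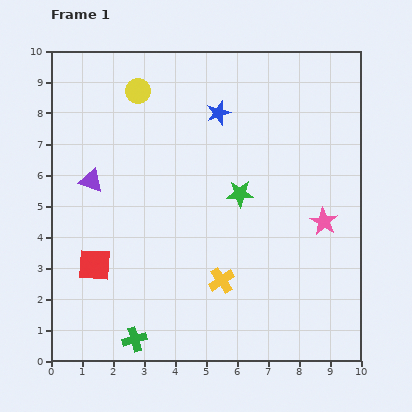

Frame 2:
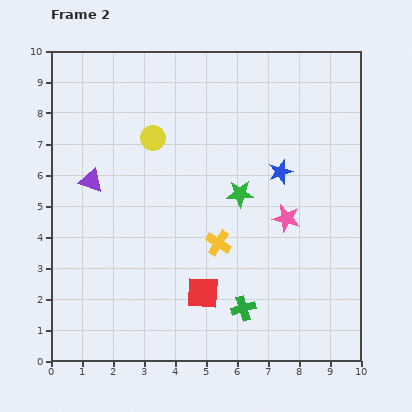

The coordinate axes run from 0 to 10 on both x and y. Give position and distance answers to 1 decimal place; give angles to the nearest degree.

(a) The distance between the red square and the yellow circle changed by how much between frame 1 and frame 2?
-0.6

Distance in frame 1: 5.8. Distance in frame 2: 5.2.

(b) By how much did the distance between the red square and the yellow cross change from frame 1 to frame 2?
-2.4

Distance in frame 1: 4.1. Distance in frame 2: 1.7.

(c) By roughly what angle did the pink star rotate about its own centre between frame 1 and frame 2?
17° counter-clockwise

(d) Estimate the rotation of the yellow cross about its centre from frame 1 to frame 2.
24° counter-clockwise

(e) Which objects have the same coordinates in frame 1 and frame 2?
the purple triangle, the green star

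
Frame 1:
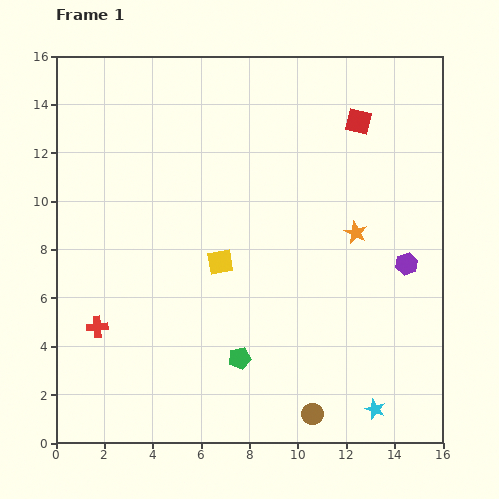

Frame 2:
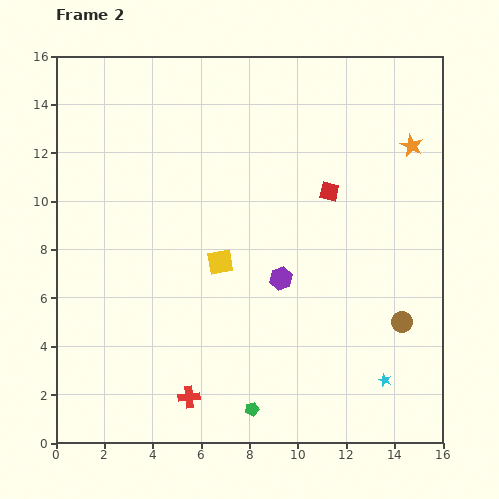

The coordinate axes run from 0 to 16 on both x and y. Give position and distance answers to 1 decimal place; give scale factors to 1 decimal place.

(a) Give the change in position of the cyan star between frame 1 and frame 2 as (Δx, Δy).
(0.4, 1.2)

The cyan star was at (13.2, 1.4) in frame 1 and (13.6, 2.6) in frame 2.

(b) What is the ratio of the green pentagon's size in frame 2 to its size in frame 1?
0.6×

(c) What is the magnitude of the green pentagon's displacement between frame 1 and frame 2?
2.2

The green pentagon moved from (7.6, 3.5) to (8.1, 1.4), a distance of √(0.5² + 2.1²) ≈ 2.2.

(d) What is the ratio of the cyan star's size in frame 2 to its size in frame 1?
0.6×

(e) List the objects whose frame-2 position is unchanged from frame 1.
the yellow square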